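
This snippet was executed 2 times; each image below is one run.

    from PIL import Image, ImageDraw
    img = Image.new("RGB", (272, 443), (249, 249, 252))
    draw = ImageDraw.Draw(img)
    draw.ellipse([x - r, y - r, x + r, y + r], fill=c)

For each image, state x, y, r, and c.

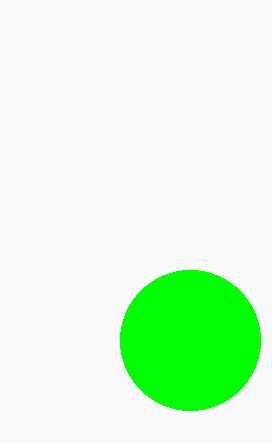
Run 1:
x = 190, y = 340, r = 70, c = 'lime'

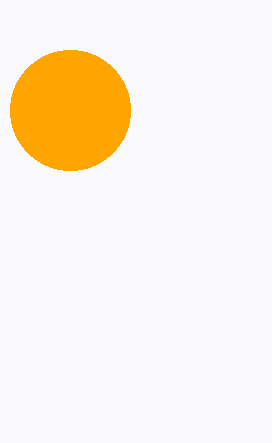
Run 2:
x = 70
y = 110
r = 60
c = 'orange'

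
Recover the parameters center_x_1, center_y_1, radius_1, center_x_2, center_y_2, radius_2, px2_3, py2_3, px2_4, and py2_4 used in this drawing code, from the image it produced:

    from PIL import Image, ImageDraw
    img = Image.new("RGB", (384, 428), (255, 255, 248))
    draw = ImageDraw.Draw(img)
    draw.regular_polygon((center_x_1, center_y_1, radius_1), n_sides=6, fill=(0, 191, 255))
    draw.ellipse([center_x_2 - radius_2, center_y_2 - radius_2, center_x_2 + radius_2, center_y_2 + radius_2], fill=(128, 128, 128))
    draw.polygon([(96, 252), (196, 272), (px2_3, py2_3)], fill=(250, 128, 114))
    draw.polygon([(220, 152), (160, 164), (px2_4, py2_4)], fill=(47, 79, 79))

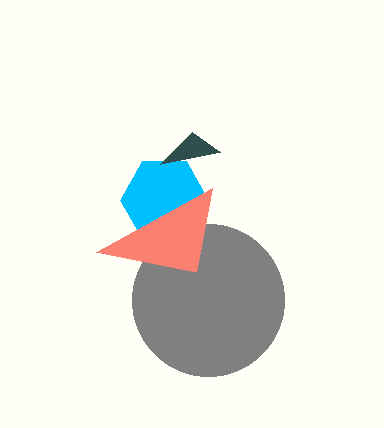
center_x_1 = 164; center_y_1 = 200; radius_1 = 44; center_x_2 = 208; center_y_2 = 300; radius_2 = 76; px2_3 = 212; py2_3 = 188; px2_4 = 192; py2_4 = 132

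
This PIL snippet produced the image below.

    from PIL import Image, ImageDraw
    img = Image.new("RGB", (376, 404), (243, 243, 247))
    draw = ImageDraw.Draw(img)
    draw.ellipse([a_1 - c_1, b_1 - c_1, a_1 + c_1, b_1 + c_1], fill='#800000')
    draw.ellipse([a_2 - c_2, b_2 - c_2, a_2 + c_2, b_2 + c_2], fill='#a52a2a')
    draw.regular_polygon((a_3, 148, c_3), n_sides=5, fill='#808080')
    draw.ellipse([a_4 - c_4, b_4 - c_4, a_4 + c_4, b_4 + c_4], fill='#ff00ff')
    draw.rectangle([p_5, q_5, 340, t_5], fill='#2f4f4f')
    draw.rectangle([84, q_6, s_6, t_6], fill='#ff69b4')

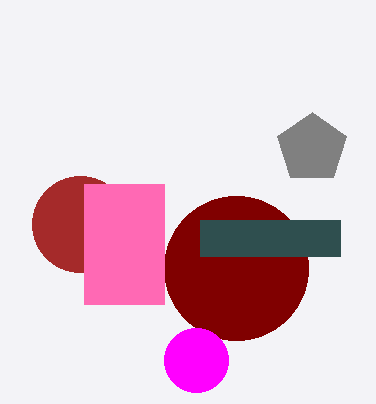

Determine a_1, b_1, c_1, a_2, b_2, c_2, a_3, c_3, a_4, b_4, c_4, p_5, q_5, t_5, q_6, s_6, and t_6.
a_1 = 236; b_1 = 268; c_1 = 72; a_2 = 80; b_2 = 224; c_2 = 48; a_3 = 312; c_3 = 36; a_4 = 196; b_4 = 360; c_4 = 32; p_5 = 200; q_5 = 220; t_5 = 256; q_6 = 184; s_6 = 164; t_6 = 304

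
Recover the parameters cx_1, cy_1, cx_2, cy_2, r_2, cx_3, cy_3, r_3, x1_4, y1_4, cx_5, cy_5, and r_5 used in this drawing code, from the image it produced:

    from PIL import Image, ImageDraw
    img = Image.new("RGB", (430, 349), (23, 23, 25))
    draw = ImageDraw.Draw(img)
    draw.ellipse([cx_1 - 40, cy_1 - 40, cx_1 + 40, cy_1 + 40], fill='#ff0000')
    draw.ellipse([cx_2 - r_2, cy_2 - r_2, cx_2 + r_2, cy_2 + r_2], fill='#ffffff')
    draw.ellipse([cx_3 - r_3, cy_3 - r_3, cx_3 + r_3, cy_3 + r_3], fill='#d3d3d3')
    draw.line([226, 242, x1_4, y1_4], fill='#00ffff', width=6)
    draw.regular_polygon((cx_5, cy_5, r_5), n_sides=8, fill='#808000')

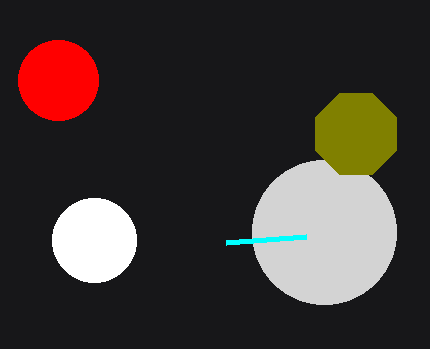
cx_1 = 58, cy_1 = 80, cx_2 = 94, cy_2 = 240, r_2 = 42, cx_3 = 324, cy_3 = 232, r_3 = 72, x1_4 = 306, y1_4 = 236, cx_5 = 356, cy_5 = 134, r_5 = 44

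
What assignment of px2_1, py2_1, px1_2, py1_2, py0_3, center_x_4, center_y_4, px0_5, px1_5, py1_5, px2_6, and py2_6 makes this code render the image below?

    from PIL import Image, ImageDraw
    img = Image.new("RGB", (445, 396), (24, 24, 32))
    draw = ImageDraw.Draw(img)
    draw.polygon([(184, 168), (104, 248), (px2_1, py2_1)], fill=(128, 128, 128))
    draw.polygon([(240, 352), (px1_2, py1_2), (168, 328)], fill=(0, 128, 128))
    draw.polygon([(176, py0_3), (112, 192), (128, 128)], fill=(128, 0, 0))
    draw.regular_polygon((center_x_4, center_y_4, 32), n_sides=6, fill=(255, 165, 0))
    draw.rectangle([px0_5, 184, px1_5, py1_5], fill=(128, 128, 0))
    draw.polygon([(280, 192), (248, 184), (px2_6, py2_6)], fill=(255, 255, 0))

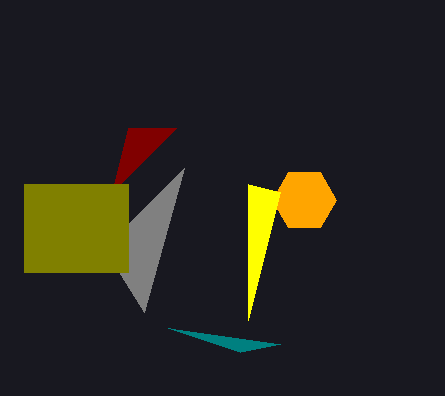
px2_1 = 144; py2_1 = 312; px1_2 = 280; py1_2 = 344; py0_3 = 128; center_x_4 = 304; center_y_4 = 200; px0_5 = 24; px1_5 = 128; py1_5 = 272; px2_6 = 248; py2_6 = 320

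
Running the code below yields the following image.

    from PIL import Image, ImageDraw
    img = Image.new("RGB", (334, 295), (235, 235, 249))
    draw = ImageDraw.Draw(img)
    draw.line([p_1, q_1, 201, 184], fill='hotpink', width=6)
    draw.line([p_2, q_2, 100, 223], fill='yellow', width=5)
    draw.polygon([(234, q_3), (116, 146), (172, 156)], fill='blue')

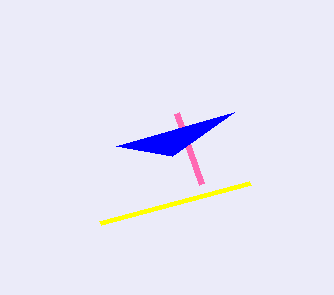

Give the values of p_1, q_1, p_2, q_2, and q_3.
p_1 = 176, q_1 = 113, p_2 = 250, q_2 = 183, q_3 = 112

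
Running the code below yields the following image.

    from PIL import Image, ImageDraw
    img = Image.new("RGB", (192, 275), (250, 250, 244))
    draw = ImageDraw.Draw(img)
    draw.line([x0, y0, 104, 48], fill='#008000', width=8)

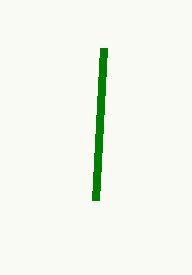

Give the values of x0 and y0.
x0 = 96, y0 = 200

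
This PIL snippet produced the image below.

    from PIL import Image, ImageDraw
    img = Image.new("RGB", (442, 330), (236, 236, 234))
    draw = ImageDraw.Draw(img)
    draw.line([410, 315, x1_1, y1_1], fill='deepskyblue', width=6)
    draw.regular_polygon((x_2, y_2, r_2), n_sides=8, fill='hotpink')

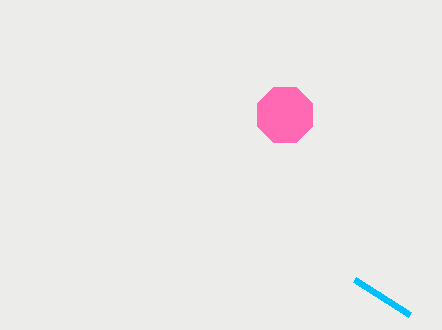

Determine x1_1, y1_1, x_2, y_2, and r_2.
x1_1 = 355
y1_1 = 280
x_2 = 285
y_2 = 115
r_2 = 30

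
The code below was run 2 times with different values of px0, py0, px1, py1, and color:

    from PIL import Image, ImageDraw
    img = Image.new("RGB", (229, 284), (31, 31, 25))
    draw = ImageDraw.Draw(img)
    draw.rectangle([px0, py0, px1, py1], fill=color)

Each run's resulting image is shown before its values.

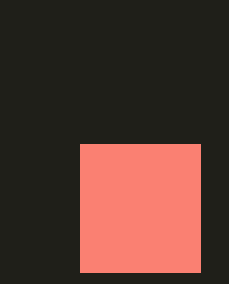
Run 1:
px0 = 80
py0 = 144
px1 = 200
py1 = 272
color = 'salmon'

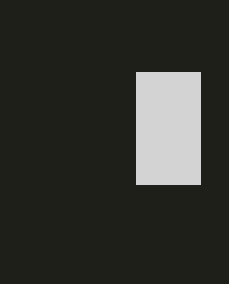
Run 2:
px0 = 136, py0 = 72, px1 = 200, py1 = 184, color = 'lightgray'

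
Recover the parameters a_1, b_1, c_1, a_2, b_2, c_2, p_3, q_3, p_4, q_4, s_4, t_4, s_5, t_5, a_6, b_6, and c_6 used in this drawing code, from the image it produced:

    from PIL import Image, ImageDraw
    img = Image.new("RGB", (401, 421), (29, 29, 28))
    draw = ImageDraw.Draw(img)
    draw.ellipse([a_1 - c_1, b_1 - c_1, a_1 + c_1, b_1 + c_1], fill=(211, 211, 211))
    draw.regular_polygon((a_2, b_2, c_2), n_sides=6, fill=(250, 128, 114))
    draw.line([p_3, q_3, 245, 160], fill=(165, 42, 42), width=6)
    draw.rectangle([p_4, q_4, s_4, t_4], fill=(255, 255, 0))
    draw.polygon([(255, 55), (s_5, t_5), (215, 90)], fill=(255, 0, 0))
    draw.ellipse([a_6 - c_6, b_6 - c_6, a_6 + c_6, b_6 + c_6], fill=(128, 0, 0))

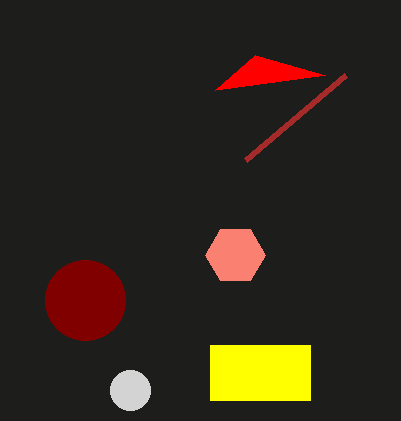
a_1 = 130, b_1 = 390, c_1 = 20, a_2 = 235, b_2 = 255, c_2 = 30, p_3 = 345, q_3 = 75, p_4 = 210, q_4 = 345, s_4 = 310, t_4 = 400, s_5 = 325, t_5 = 75, a_6 = 85, b_6 = 300, c_6 = 40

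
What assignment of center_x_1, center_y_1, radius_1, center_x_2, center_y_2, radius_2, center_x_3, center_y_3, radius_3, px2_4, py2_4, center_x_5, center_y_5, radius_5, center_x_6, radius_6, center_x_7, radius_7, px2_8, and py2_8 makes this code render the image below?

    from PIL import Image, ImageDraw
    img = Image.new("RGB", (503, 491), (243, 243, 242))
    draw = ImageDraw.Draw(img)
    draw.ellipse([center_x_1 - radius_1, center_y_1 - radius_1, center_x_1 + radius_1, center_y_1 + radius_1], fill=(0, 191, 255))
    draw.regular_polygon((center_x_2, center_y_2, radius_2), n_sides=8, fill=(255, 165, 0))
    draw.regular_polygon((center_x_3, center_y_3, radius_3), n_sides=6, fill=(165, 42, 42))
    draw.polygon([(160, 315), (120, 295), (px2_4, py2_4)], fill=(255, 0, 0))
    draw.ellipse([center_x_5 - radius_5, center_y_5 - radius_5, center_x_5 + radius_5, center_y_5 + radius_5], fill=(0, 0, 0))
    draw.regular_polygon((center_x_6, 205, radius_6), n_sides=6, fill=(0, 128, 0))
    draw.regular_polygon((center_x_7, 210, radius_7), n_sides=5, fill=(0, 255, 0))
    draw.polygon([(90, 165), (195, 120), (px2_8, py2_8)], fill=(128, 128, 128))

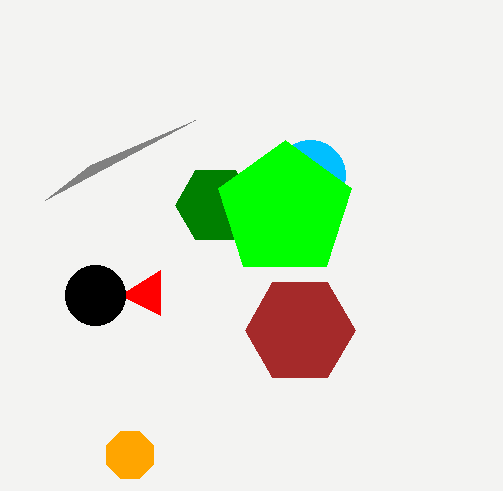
center_x_1 = 310; center_y_1 = 175; radius_1 = 35; center_x_2 = 130; center_y_2 = 455; radius_2 = 25; center_x_3 = 300; center_y_3 = 330; radius_3 = 55; px2_4 = 160; py2_4 = 270; center_x_5 = 95; center_y_5 = 295; radius_5 = 30; center_x_6 = 215; radius_6 = 40; center_x_7 = 285; radius_7 = 70; px2_8 = 45; py2_8 = 200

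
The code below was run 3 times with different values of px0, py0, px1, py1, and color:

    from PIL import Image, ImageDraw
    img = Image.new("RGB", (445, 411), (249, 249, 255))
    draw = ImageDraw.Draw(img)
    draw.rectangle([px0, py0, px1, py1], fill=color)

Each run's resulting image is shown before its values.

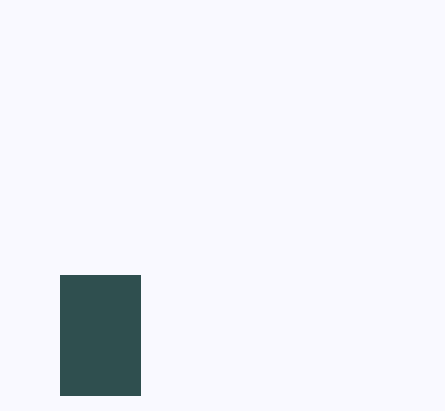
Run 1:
px0 = 60; py0 = 275; px1 = 140; py1 = 395; color = 'darkslategray'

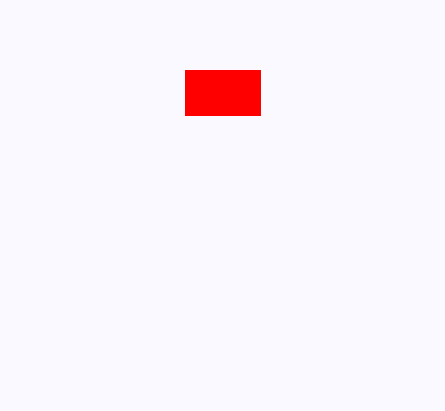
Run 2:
px0 = 185; py0 = 70; px1 = 260; py1 = 115; color = 'red'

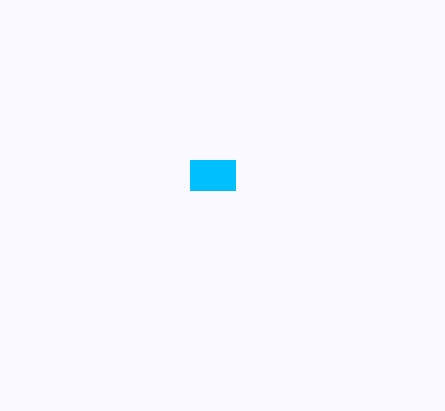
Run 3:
px0 = 190; py0 = 160; px1 = 235; py1 = 190; color = 'deepskyblue'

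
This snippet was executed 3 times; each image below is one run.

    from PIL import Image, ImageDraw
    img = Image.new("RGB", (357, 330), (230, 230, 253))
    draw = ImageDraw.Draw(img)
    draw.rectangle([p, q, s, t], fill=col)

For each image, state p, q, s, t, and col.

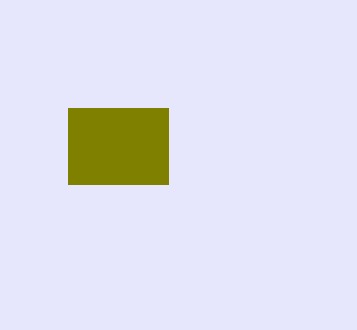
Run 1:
p = 68, q = 108, s = 168, t = 184, col = 'olive'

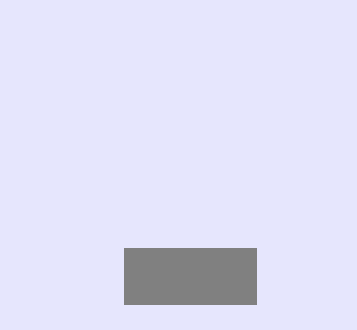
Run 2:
p = 124
q = 248
s = 256
t = 304
col = 'gray'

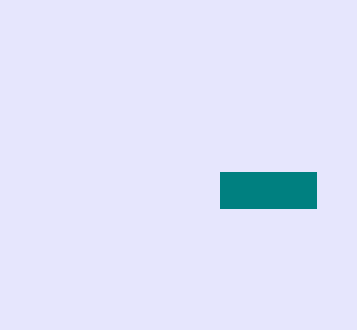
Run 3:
p = 220, q = 172, s = 316, t = 208, col = 'teal'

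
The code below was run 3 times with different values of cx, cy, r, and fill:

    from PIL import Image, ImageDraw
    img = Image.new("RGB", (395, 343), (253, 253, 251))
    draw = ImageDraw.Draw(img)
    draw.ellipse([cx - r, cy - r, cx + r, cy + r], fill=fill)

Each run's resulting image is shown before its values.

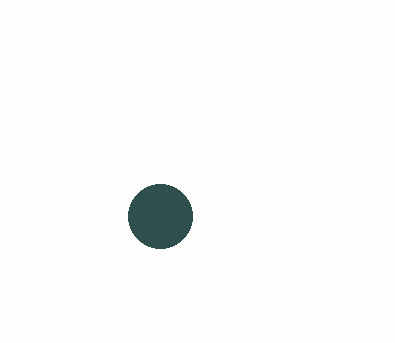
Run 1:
cx = 160
cy = 216
r = 32
fill = 'darkslategray'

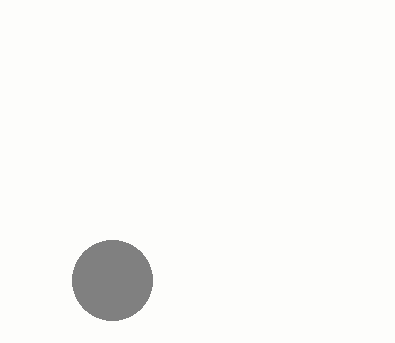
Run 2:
cx = 112, cy = 280, r = 40, fill = 'gray'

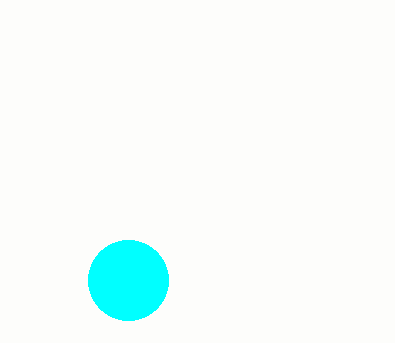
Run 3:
cx = 128; cy = 280; r = 40; fill = 'cyan'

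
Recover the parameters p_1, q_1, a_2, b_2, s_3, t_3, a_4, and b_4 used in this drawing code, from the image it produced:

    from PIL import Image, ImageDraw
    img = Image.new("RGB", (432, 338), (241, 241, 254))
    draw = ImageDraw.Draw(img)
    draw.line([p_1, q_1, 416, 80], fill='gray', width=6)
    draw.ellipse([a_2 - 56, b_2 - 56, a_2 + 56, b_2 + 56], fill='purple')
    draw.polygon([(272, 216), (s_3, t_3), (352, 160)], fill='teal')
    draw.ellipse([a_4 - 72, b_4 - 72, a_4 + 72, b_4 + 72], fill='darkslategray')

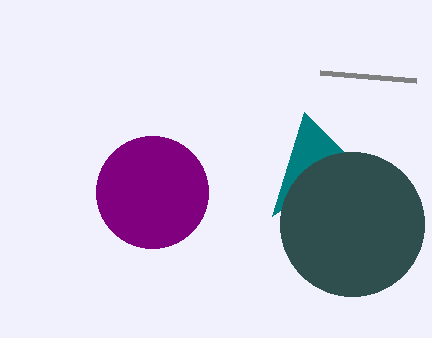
p_1 = 320, q_1 = 72, a_2 = 152, b_2 = 192, s_3 = 304, t_3 = 112, a_4 = 352, b_4 = 224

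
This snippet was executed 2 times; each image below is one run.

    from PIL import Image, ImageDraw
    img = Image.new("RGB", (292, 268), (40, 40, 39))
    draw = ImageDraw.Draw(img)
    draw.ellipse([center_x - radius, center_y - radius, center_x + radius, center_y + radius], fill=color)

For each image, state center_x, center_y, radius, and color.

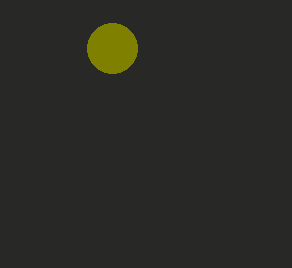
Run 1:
center_x = 112
center_y = 48
radius = 25
color = 'olive'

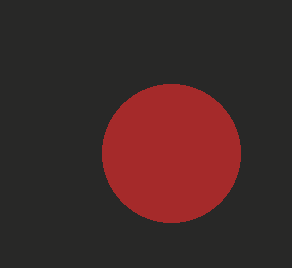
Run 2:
center_x = 171; center_y = 153; radius = 69; color = 'brown'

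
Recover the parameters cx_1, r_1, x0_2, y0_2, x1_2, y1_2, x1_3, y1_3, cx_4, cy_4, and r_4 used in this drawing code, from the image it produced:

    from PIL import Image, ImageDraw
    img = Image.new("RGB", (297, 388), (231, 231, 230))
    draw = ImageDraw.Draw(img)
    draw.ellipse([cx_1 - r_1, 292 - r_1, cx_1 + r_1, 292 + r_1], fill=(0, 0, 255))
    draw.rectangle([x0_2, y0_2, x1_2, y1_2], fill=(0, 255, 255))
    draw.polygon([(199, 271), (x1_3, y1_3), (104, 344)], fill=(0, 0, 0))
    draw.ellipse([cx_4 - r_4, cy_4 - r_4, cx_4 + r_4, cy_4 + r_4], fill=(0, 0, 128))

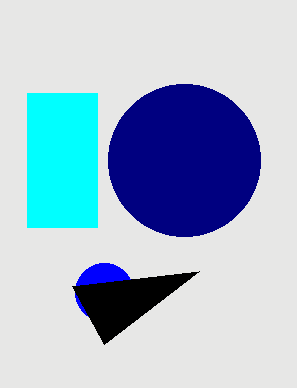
cx_1 = 104; r_1 = 29; x0_2 = 27; y0_2 = 93; x1_2 = 97; y1_2 = 227; x1_3 = 72; y1_3 = 286; cx_4 = 184; cy_4 = 160; r_4 = 76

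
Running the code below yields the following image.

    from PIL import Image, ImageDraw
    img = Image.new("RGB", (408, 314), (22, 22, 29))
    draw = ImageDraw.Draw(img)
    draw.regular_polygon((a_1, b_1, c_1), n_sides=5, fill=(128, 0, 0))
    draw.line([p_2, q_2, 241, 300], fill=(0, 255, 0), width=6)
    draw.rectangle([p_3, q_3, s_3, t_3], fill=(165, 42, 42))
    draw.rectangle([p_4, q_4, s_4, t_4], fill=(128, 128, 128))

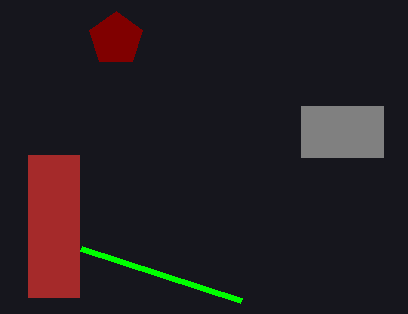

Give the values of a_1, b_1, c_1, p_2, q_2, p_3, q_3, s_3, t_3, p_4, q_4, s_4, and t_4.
a_1 = 116; b_1 = 39; c_1 = 28; p_2 = 81; q_2 = 248; p_3 = 28; q_3 = 155; s_3 = 79; t_3 = 297; p_4 = 301; q_4 = 106; s_4 = 383; t_4 = 157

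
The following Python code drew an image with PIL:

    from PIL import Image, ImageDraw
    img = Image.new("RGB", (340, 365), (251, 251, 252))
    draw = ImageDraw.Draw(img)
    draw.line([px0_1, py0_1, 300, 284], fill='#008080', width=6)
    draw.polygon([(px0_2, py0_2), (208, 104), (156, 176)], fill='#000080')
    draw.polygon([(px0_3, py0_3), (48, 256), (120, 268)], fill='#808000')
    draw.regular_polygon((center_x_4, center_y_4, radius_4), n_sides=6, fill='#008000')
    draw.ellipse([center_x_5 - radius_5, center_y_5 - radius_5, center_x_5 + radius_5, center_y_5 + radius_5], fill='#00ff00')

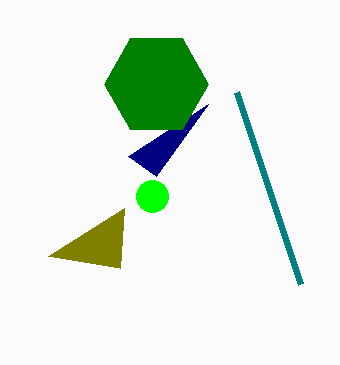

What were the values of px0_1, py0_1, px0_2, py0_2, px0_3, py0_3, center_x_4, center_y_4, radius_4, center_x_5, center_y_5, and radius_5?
px0_1 = 236; py0_1 = 92; px0_2 = 128; py0_2 = 156; px0_3 = 124; py0_3 = 208; center_x_4 = 156; center_y_4 = 84; radius_4 = 52; center_x_5 = 152; center_y_5 = 196; radius_5 = 16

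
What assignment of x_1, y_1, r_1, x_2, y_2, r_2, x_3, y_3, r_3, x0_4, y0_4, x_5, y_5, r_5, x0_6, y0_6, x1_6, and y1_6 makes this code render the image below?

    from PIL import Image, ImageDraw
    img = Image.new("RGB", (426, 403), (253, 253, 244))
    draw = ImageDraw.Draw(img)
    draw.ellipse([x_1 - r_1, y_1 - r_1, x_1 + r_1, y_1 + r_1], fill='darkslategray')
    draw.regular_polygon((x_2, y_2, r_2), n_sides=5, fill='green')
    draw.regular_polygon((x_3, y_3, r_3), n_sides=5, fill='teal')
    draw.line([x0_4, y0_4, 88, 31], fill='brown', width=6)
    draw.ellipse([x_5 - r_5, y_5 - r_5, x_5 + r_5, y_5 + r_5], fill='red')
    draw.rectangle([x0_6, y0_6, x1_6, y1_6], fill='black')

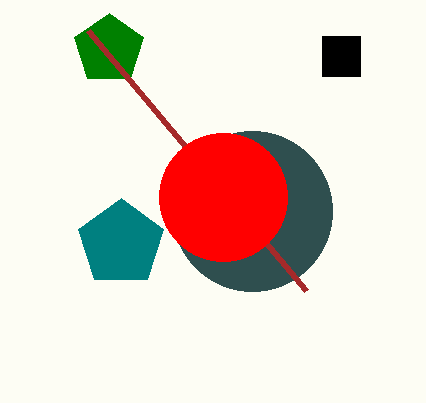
x_1 = 252; y_1 = 211; r_1 = 80; x_2 = 109; y_2 = 49; r_2 = 36; x_3 = 121; y_3 = 243; r_3 = 45; x0_4 = 306; y0_4 = 291; x_5 = 223; y_5 = 197; r_5 = 64; x0_6 = 322; y0_6 = 36; x1_6 = 360; y1_6 = 76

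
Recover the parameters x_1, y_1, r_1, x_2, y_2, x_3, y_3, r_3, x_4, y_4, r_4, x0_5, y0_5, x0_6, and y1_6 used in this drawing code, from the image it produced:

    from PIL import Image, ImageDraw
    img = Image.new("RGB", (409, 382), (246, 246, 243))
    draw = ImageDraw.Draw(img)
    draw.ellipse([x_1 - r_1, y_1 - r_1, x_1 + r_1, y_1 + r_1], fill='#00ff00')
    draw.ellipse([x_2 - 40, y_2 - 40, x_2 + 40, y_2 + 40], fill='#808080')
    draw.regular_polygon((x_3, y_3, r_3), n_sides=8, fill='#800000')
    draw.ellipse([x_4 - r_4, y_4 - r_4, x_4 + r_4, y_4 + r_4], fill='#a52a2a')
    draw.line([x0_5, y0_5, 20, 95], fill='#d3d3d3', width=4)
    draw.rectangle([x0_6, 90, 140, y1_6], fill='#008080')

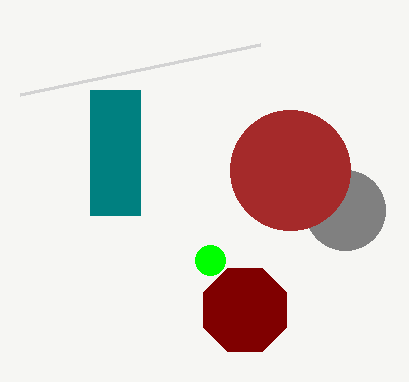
x_1 = 210
y_1 = 260
r_1 = 15
x_2 = 345
y_2 = 210
x_3 = 245
y_3 = 310
r_3 = 45
x_4 = 290
y_4 = 170
r_4 = 60
x0_5 = 260
y0_5 = 45
x0_6 = 90
y1_6 = 215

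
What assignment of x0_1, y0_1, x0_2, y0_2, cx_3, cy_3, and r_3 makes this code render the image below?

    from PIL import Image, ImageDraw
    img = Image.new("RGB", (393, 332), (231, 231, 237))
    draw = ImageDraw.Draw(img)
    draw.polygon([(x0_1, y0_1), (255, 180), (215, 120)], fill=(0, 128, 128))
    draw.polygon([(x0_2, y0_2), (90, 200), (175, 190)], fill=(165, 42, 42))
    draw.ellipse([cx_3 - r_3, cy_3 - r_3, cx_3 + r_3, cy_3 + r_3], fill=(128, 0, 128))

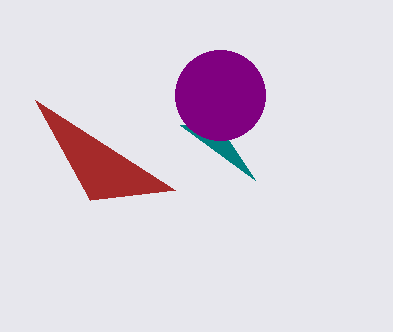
x0_1 = 180
y0_1 = 125
x0_2 = 35
y0_2 = 100
cx_3 = 220
cy_3 = 95
r_3 = 45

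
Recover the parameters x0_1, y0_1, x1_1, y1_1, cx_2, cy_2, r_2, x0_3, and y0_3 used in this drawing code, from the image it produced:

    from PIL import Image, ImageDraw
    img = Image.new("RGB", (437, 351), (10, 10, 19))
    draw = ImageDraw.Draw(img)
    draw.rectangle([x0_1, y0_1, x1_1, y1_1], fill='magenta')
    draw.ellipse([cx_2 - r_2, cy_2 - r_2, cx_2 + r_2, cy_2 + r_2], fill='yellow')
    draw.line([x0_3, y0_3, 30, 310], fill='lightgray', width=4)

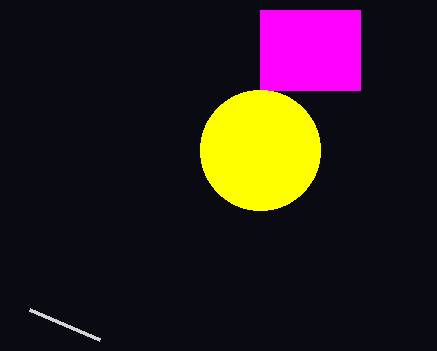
x0_1 = 260, y0_1 = 10, x1_1 = 360, y1_1 = 90, cx_2 = 260, cy_2 = 150, r_2 = 60, x0_3 = 100, y0_3 = 340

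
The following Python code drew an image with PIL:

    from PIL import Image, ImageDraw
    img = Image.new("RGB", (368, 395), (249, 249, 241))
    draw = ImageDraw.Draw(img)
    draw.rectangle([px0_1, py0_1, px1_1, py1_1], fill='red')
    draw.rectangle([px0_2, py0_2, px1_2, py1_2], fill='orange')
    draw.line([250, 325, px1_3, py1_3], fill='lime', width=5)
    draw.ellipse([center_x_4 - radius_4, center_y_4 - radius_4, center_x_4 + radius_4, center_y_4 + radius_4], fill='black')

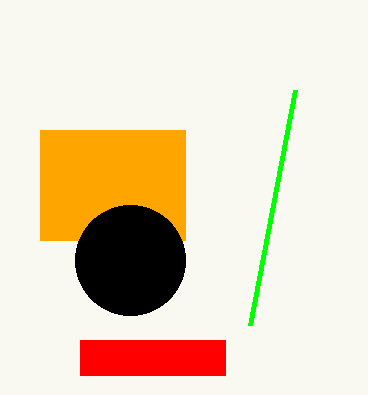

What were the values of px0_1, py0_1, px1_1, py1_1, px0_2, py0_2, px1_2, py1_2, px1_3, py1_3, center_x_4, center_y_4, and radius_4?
px0_1 = 80, py0_1 = 340, px1_1 = 225, py1_1 = 375, px0_2 = 40, py0_2 = 130, px1_2 = 185, py1_2 = 240, px1_3 = 295, py1_3 = 90, center_x_4 = 130, center_y_4 = 260, radius_4 = 55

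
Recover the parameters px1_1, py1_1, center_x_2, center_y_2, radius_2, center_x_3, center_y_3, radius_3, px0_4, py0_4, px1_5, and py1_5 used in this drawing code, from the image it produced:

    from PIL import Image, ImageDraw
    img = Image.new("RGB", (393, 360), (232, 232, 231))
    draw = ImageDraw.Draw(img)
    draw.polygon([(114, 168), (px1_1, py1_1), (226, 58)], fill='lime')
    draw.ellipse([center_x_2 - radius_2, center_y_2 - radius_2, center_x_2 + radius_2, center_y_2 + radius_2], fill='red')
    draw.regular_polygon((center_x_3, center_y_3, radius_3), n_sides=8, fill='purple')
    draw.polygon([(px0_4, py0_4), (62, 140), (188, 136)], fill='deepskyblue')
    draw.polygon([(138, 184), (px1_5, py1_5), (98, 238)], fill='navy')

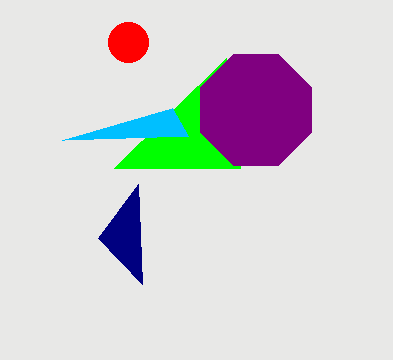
px1_1 = 240
py1_1 = 168
center_x_2 = 128
center_y_2 = 42
radius_2 = 20
center_x_3 = 256
center_y_3 = 110
radius_3 = 60
px0_4 = 172
py0_4 = 108
px1_5 = 142
py1_5 = 284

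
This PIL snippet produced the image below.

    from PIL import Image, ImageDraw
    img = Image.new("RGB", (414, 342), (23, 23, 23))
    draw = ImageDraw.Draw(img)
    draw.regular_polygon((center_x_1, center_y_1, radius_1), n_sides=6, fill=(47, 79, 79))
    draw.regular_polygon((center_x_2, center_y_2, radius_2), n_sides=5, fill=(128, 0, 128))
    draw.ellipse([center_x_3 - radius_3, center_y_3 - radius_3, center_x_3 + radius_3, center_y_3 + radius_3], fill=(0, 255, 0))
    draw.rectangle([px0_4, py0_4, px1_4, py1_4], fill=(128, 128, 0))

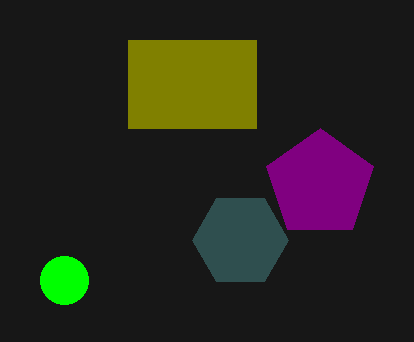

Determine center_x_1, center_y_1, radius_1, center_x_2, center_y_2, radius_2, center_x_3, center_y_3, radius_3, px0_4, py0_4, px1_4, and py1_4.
center_x_1 = 240; center_y_1 = 240; radius_1 = 48; center_x_2 = 320; center_y_2 = 184; radius_2 = 56; center_x_3 = 64; center_y_3 = 280; radius_3 = 24; px0_4 = 128; py0_4 = 40; px1_4 = 256; py1_4 = 128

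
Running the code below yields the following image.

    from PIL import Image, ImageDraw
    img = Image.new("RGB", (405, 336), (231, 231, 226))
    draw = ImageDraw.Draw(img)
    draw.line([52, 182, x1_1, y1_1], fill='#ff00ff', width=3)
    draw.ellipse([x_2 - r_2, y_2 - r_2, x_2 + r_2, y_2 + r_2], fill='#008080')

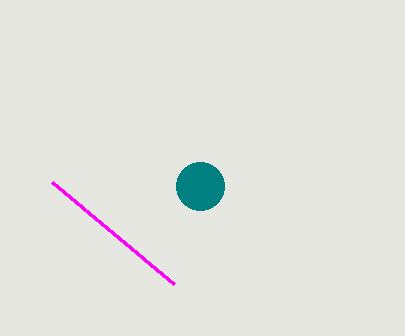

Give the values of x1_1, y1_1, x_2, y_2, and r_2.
x1_1 = 174
y1_1 = 284
x_2 = 200
y_2 = 186
r_2 = 24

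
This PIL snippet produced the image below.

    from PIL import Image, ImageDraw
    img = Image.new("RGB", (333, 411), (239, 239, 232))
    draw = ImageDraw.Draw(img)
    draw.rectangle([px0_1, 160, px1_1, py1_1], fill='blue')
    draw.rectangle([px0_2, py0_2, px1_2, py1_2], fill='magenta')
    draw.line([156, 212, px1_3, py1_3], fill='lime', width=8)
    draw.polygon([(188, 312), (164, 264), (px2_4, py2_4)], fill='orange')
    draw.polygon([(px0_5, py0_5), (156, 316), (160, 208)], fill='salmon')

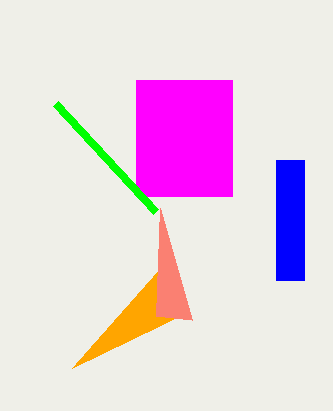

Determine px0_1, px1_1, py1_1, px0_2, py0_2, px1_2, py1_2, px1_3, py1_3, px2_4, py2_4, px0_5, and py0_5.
px0_1 = 276
px1_1 = 304
py1_1 = 280
px0_2 = 136
py0_2 = 80
px1_2 = 232
py1_2 = 196
px1_3 = 56
py1_3 = 104
px2_4 = 72
py2_4 = 368
px0_5 = 192
py0_5 = 320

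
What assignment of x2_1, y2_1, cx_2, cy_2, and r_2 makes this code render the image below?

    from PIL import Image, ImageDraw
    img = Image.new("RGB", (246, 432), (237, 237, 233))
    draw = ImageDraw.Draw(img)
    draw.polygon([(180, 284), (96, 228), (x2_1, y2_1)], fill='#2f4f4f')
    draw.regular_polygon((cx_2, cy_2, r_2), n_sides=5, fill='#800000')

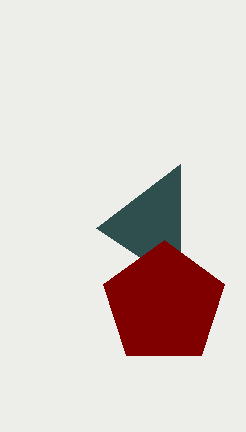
x2_1 = 180
y2_1 = 164
cx_2 = 164
cy_2 = 304
r_2 = 64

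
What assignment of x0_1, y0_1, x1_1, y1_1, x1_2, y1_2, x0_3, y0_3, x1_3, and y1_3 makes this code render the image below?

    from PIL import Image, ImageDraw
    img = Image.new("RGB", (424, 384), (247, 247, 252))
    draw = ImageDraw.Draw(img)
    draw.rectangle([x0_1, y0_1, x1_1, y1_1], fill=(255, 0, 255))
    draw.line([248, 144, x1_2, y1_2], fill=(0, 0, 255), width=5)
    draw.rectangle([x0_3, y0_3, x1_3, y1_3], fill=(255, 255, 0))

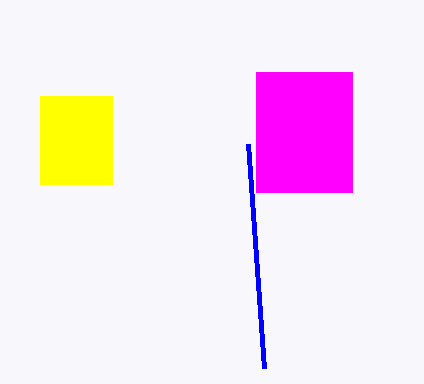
x0_1 = 256, y0_1 = 72, x1_1 = 352, y1_1 = 192, x1_2 = 264, y1_2 = 368, x0_3 = 40, y0_3 = 96, x1_3 = 112, y1_3 = 184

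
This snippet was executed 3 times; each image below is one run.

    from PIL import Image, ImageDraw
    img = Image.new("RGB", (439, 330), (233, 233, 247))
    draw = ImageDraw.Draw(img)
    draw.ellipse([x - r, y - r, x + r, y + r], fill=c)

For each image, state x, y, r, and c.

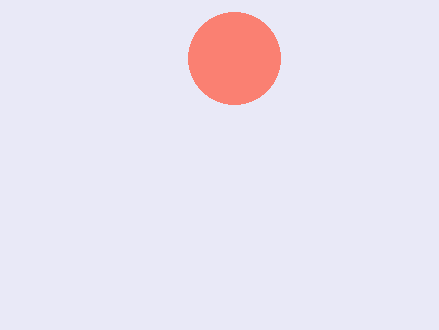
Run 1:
x = 234, y = 58, r = 46, c = 'salmon'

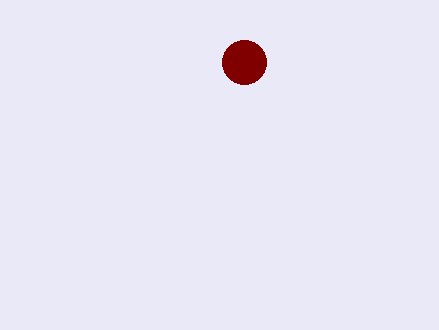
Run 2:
x = 244; y = 62; r = 22; c = 'maroon'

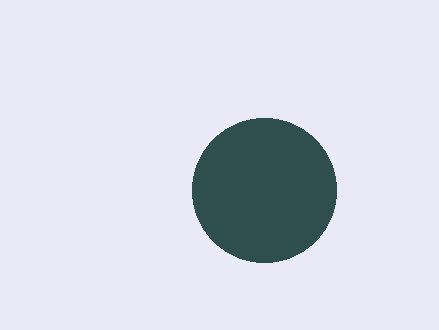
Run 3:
x = 264; y = 190; r = 72; c = 'darkslategray'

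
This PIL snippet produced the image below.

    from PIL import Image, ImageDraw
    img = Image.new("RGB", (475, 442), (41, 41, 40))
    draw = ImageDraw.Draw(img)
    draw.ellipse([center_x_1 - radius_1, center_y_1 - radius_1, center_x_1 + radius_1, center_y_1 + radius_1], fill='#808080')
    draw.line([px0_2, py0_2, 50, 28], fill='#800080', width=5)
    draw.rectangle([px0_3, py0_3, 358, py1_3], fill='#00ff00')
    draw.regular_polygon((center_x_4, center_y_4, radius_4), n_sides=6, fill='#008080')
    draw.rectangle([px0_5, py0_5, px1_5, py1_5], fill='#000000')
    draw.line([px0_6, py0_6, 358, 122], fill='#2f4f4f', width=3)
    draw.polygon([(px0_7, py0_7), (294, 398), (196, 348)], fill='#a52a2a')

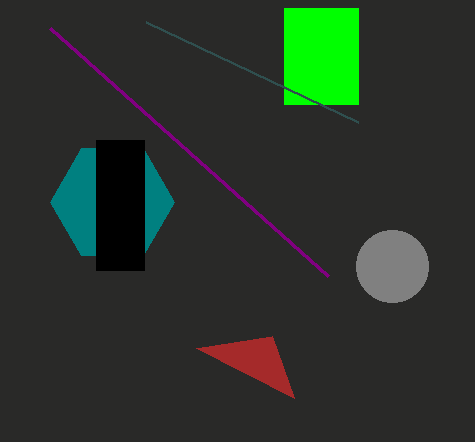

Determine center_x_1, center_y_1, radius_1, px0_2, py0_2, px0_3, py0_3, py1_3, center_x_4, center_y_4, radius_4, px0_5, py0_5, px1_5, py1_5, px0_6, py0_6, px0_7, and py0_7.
center_x_1 = 392, center_y_1 = 266, radius_1 = 36, px0_2 = 328, py0_2 = 276, px0_3 = 284, py0_3 = 8, py1_3 = 104, center_x_4 = 112, center_y_4 = 202, radius_4 = 62, px0_5 = 96, py0_5 = 140, px1_5 = 144, py1_5 = 270, px0_6 = 146, py0_6 = 22, px0_7 = 272, py0_7 = 336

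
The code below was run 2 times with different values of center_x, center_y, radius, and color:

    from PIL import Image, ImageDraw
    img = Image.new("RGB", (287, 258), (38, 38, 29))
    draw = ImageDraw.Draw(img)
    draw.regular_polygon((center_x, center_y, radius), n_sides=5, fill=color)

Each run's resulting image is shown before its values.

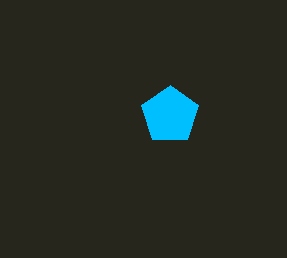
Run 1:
center_x = 170
center_y = 115
radius = 30
color = 'deepskyblue'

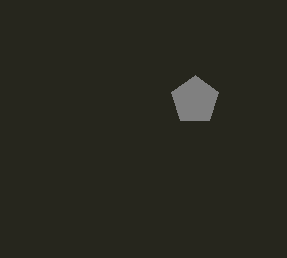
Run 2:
center_x = 195
center_y = 100
radius = 25
color = 'gray'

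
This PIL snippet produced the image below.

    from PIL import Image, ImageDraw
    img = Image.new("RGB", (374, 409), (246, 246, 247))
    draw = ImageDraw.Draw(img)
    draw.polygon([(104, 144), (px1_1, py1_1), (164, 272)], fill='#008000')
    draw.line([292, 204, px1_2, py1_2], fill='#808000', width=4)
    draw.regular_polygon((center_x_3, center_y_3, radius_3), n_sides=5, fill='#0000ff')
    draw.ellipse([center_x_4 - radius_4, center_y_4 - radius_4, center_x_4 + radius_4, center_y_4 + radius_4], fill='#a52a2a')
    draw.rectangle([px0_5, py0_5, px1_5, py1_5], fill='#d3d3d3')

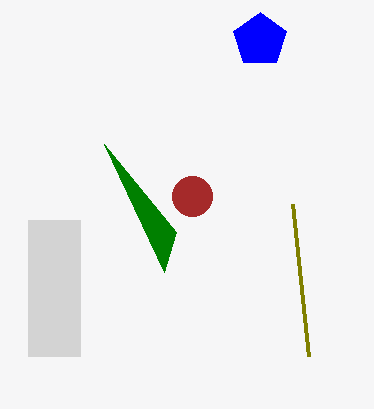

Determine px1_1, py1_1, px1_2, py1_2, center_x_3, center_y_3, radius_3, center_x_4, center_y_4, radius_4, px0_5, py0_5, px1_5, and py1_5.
px1_1 = 176; py1_1 = 232; px1_2 = 308; py1_2 = 356; center_x_3 = 260; center_y_3 = 40; radius_3 = 28; center_x_4 = 192; center_y_4 = 196; radius_4 = 20; px0_5 = 28; py0_5 = 220; px1_5 = 80; py1_5 = 356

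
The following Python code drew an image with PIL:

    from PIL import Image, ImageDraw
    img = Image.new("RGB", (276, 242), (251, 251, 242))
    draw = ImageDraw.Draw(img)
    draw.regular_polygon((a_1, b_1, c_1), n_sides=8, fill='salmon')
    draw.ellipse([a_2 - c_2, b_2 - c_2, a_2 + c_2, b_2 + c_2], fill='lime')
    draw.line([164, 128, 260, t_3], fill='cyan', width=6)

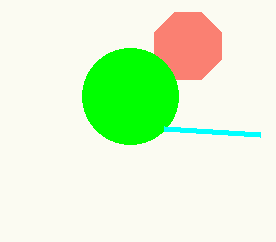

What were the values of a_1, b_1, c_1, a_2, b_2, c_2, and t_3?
a_1 = 188, b_1 = 46, c_1 = 36, a_2 = 130, b_2 = 96, c_2 = 48, t_3 = 134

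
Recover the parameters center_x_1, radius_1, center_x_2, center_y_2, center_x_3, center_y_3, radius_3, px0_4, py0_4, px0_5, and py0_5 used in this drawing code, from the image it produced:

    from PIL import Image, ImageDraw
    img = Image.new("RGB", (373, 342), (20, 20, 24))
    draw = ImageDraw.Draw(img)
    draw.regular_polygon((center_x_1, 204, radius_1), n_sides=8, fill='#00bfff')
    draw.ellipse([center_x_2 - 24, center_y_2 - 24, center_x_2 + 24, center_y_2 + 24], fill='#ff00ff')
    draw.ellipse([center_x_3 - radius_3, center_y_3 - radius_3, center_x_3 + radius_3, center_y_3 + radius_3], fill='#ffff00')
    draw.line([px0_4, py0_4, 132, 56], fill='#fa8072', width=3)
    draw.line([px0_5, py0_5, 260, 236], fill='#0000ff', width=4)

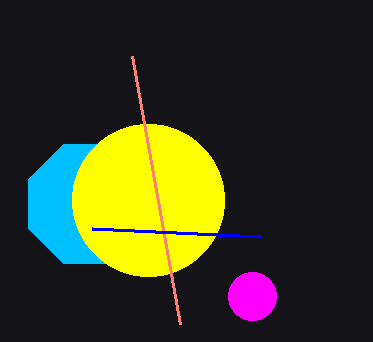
center_x_1 = 88, radius_1 = 64, center_x_2 = 252, center_y_2 = 296, center_x_3 = 148, center_y_3 = 200, radius_3 = 76, px0_4 = 180, py0_4 = 324, px0_5 = 92, py0_5 = 228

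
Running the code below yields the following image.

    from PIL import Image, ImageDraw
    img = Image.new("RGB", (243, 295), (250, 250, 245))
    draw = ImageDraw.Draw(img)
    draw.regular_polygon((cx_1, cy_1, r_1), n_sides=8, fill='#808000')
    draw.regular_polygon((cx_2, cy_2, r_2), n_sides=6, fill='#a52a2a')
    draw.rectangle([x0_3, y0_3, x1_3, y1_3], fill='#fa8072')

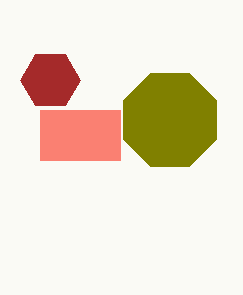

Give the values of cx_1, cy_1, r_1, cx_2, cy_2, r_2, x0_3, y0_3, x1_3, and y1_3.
cx_1 = 170
cy_1 = 120
r_1 = 50
cx_2 = 50
cy_2 = 80
r_2 = 30
x0_3 = 40
y0_3 = 110
x1_3 = 120
y1_3 = 160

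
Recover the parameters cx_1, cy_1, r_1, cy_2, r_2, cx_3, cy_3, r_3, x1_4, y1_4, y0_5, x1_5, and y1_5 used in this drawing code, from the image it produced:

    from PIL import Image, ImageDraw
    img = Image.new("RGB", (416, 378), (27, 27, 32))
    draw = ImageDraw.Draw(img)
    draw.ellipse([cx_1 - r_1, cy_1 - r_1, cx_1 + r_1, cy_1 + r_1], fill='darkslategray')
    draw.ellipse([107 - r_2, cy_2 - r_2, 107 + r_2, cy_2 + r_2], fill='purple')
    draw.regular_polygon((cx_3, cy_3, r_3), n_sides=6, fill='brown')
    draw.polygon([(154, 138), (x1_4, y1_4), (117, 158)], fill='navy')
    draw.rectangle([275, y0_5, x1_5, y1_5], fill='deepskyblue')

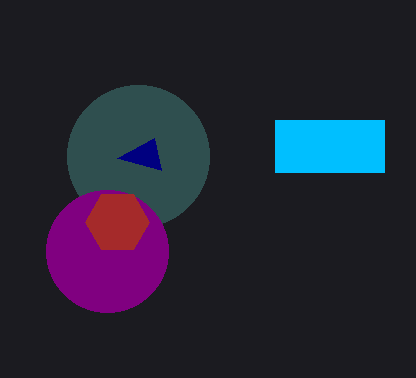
cx_1 = 138
cy_1 = 156
r_1 = 71
cy_2 = 251
r_2 = 61
cx_3 = 117
cy_3 = 222
r_3 = 32
x1_4 = 161
y1_4 = 170
y0_5 = 120
x1_5 = 384
y1_5 = 172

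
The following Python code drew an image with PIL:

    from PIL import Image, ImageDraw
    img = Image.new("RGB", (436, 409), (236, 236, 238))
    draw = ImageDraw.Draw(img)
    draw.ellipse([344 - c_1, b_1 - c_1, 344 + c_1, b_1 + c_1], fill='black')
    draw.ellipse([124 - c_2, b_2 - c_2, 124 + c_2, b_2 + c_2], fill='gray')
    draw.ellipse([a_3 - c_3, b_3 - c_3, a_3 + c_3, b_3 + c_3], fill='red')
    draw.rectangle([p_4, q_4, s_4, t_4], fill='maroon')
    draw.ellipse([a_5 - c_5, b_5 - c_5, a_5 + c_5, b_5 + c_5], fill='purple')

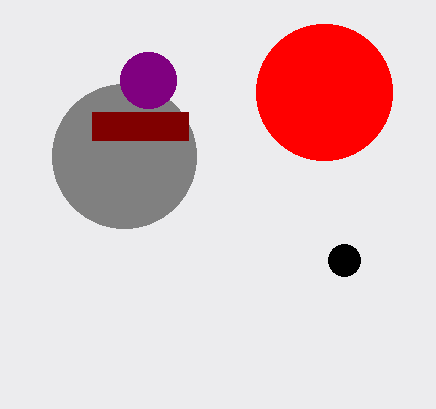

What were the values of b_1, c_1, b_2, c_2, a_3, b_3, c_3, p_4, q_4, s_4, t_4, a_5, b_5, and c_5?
b_1 = 260, c_1 = 16, b_2 = 156, c_2 = 72, a_3 = 324, b_3 = 92, c_3 = 68, p_4 = 92, q_4 = 112, s_4 = 188, t_4 = 140, a_5 = 148, b_5 = 80, c_5 = 28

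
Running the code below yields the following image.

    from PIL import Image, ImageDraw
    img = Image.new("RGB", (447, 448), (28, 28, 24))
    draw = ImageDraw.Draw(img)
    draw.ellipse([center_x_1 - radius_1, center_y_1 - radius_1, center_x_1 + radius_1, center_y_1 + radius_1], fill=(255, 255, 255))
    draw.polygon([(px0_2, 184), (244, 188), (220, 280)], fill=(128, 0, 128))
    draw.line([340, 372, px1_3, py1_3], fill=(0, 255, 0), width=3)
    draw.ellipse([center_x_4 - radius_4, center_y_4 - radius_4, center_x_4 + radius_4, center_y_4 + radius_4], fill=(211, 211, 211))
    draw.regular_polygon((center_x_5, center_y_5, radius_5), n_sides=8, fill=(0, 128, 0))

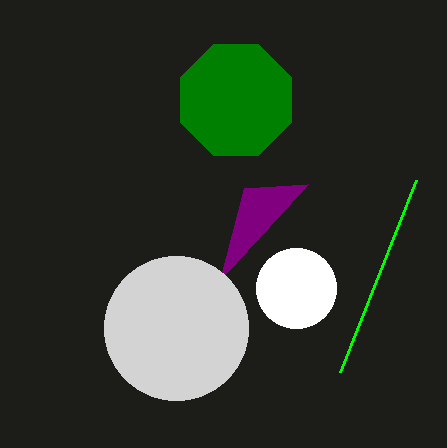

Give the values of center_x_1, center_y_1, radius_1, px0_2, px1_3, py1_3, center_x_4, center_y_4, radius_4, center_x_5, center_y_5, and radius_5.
center_x_1 = 296, center_y_1 = 288, radius_1 = 40, px0_2 = 308, px1_3 = 416, py1_3 = 180, center_x_4 = 176, center_y_4 = 328, radius_4 = 72, center_x_5 = 236, center_y_5 = 100, radius_5 = 60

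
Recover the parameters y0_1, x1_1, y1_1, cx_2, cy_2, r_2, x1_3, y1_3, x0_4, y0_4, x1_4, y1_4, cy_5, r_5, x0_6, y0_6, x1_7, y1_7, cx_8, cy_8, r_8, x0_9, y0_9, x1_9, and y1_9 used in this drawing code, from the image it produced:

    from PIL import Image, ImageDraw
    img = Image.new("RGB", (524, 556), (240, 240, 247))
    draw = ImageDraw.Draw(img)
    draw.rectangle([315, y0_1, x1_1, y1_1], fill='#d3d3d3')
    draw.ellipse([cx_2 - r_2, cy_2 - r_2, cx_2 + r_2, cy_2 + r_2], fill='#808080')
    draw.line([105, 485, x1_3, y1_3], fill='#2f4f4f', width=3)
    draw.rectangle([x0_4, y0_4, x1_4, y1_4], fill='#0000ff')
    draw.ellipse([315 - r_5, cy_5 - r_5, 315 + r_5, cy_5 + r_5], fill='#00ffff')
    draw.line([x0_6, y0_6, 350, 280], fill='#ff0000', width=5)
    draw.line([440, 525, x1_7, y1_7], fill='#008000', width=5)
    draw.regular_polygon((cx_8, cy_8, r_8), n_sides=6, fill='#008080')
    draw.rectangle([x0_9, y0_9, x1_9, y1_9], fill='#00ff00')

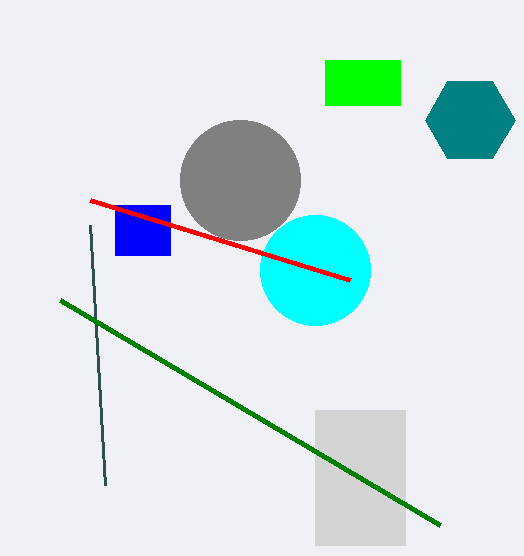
y0_1 = 410
x1_1 = 405
y1_1 = 545
cx_2 = 240
cy_2 = 180
r_2 = 60
x1_3 = 90
y1_3 = 225
x0_4 = 115
y0_4 = 205
x1_4 = 170
y1_4 = 255
cy_5 = 270
r_5 = 55
x0_6 = 90
y0_6 = 200
x1_7 = 60
y1_7 = 300
cx_8 = 470
cy_8 = 120
r_8 = 45
x0_9 = 325
y0_9 = 60
x1_9 = 400
y1_9 = 105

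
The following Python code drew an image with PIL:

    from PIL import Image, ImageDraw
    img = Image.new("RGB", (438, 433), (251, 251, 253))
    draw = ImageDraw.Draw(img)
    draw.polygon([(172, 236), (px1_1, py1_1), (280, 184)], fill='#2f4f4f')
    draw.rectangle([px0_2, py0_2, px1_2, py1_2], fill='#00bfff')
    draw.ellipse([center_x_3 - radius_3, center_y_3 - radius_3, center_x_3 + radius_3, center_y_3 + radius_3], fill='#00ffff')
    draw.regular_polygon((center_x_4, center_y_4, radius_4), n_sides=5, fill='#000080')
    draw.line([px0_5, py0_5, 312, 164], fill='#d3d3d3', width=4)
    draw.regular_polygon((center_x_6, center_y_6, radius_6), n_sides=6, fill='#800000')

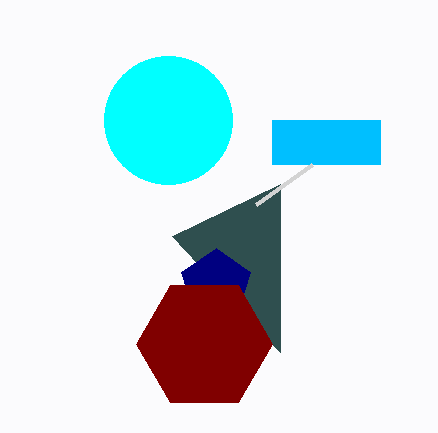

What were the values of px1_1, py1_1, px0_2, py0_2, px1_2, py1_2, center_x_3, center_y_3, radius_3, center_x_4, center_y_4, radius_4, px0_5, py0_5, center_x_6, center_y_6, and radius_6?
px1_1 = 280, py1_1 = 352, px0_2 = 272, py0_2 = 120, px1_2 = 380, py1_2 = 164, center_x_3 = 168, center_y_3 = 120, radius_3 = 64, center_x_4 = 216, center_y_4 = 284, radius_4 = 36, px0_5 = 256, py0_5 = 204, center_x_6 = 204, center_y_6 = 344, radius_6 = 68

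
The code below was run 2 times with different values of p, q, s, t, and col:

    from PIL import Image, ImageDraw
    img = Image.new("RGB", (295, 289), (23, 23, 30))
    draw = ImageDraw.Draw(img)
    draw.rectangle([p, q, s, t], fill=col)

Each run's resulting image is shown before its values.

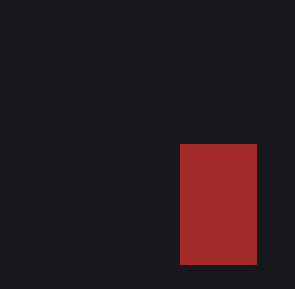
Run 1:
p = 180
q = 144
s = 256
t = 264
col = 'brown'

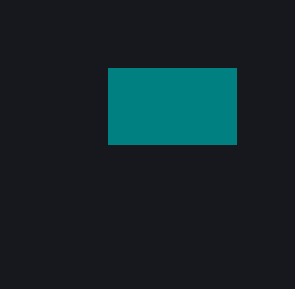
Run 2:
p = 108; q = 68; s = 236; t = 144; col = 'teal'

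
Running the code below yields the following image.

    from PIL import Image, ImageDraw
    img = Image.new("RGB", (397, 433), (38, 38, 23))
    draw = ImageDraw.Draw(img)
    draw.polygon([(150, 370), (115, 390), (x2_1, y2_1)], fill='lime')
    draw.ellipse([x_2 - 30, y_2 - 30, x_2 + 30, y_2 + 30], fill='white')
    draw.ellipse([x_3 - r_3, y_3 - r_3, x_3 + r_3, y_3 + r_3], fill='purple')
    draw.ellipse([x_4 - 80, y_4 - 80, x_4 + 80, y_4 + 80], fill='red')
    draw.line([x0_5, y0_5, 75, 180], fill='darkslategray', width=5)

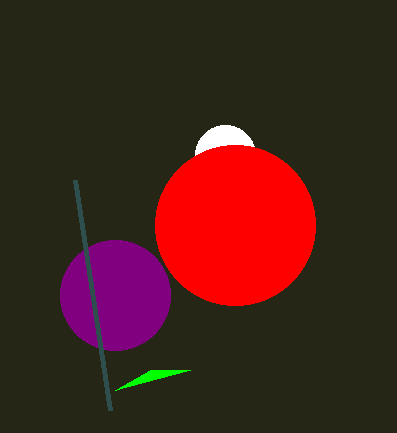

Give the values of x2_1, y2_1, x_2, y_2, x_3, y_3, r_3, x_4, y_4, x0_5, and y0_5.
x2_1 = 190
y2_1 = 370
x_2 = 225
y_2 = 155
x_3 = 115
y_3 = 295
r_3 = 55
x_4 = 235
y_4 = 225
x0_5 = 110
y0_5 = 410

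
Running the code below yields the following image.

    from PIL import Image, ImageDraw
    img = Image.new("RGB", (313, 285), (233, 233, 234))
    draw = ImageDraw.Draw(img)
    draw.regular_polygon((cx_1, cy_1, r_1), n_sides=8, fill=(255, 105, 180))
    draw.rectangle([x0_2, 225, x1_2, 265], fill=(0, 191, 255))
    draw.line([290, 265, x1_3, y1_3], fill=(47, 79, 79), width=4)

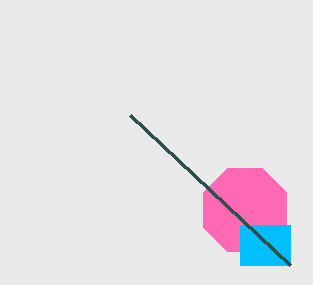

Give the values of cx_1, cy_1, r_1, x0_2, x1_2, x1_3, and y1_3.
cx_1 = 245
cy_1 = 210
r_1 = 45
x0_2 = 240
x1_2 = 290
x1_3 = 130
y1_3 = 115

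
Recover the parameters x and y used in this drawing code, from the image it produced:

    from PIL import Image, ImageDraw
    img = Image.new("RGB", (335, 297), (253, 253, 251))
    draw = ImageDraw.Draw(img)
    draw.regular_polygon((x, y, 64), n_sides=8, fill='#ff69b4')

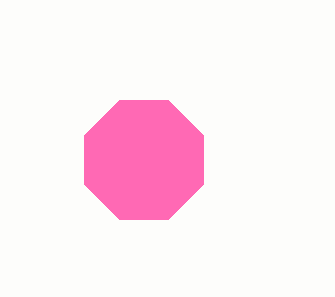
x = 144, y = 160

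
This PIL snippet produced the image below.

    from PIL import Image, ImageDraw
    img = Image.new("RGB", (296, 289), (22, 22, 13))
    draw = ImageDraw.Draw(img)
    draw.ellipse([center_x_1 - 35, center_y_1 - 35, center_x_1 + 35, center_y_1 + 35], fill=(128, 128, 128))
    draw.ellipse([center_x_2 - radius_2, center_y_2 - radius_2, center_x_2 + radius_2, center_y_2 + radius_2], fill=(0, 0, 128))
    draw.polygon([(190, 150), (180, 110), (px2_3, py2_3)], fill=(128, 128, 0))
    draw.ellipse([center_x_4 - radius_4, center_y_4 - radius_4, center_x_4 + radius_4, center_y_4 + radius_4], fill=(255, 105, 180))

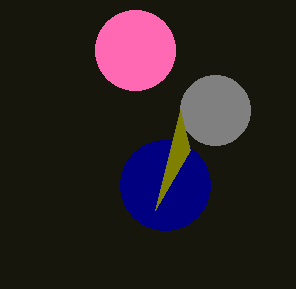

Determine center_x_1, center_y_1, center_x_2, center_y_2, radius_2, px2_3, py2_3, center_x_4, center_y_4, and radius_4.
center_x_1 = 215
center_y_1 = 110
center_x_2 = 165
center_y_2 = 185
radius_2 = 45
px2_3 = 155
py2_3 = 210
center_x_4 = 135
center_y_4 = 50
radius_4 = 40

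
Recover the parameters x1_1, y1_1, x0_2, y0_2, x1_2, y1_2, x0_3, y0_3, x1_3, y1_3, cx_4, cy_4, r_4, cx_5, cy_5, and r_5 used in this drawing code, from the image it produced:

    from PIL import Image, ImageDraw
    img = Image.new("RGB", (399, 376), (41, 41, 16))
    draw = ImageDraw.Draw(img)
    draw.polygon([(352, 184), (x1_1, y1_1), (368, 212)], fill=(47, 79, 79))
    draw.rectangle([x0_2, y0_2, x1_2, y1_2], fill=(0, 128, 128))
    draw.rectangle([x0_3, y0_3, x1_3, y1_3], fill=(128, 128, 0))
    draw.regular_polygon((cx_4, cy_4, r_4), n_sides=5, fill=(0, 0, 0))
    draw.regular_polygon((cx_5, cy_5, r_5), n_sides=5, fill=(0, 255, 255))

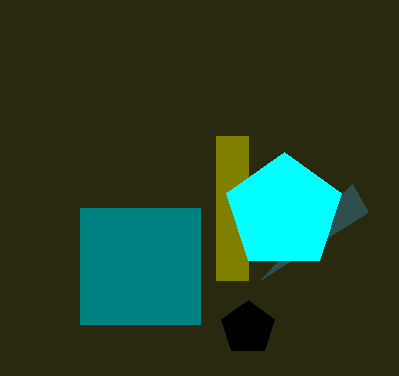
x1_1 = 260; y1_1 = 280; x0_2 = 80; y0_2 = 208; x1_2 = 200; y1_2 = 324; x0_3 = 216; y0_3 = 136; x1_3 = 248; y1_3 = 280; cx_4 = 248; cy_4 = 328; r_4 = 28; cx_5 = 284; cy_5 = 212; r_5 = 60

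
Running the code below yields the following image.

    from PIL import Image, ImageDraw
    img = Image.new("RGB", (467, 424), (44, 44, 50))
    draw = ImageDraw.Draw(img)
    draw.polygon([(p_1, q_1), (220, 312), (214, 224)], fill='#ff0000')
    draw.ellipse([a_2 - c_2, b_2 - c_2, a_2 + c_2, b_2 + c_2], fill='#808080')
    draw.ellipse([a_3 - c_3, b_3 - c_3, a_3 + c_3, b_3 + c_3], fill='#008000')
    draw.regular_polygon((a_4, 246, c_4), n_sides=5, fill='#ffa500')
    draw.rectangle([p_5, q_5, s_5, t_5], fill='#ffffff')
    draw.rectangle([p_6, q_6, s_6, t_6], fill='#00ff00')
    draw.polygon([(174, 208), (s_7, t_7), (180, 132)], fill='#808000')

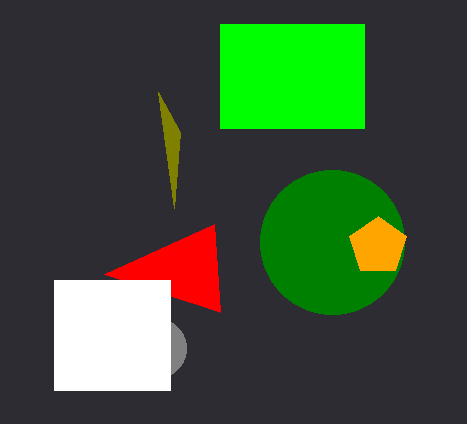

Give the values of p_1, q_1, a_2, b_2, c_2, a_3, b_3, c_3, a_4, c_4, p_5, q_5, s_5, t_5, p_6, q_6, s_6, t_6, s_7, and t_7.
p_1 = 104, q_1 = 274, a_2 = 156, b_2 = 348, c_2 = 30, a_3 = 332, b_3 = 242, c_3 = 72, a_4 = 378, c_4 = 30, p_5 = 54, q_5 = 280, s_5 = 170, t_5 = 390, p_6 = 220, q_6 = 24, s_6 = 364, t_6 = 128, s_7 = 158, t_7 = 92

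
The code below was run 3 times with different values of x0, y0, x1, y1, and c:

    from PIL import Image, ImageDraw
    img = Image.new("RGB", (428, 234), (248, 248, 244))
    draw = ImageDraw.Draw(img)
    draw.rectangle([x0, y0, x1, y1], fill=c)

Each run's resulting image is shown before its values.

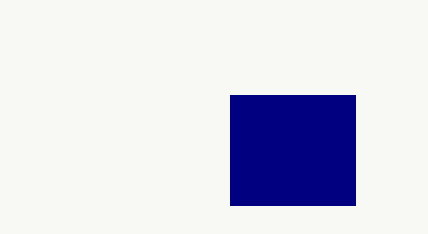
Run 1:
x0 = 230
y0 = 95
x1 = 355
y1 = 205
c = 'navy'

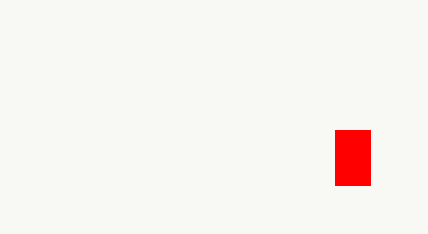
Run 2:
x0 = 335, y0 = 130, x1 = 370, y1 = 185, c = 'red'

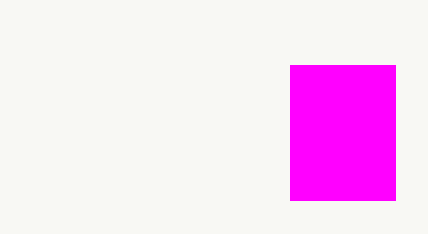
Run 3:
x0 = 290
y0 = 65
x1 = 395
y1 = 200
c = 'magenta'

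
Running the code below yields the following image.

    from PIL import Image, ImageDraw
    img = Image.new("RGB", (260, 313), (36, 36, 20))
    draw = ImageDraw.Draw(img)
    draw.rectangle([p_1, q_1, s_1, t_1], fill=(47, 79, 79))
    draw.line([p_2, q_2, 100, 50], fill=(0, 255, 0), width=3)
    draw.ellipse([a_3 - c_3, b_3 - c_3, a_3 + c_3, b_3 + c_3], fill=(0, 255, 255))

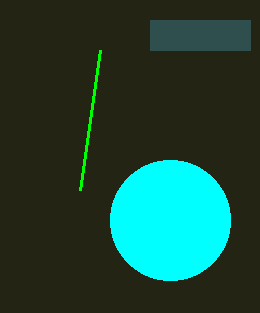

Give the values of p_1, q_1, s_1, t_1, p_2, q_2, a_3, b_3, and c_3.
p_1 = 150
q_1 = 20
s_1 = 250
t_1 = 50
p_2 = 80
q_2 = 190
a_3 = 170
b_3 = 220
c_3 = 60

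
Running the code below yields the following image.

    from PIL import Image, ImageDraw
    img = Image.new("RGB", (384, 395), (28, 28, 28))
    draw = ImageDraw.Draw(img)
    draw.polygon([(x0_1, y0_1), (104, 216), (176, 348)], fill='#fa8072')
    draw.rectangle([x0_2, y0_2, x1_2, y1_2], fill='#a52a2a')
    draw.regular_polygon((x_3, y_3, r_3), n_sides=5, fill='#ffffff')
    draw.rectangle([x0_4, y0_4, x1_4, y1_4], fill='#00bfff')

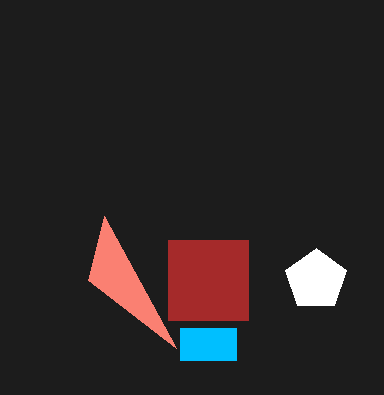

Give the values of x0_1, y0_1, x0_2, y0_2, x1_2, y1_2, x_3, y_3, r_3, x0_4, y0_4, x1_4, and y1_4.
x0_1 = 88, y0_1 = 280, x0_2 = 168, y0_2 = 240, x1_2 = 248, y1_2 = 320, x_3 = 316, y_3 = 280, r_3 = 32, x0_4 = 180, y0_4 = 328, x1_4 = 236, y1_4 = 360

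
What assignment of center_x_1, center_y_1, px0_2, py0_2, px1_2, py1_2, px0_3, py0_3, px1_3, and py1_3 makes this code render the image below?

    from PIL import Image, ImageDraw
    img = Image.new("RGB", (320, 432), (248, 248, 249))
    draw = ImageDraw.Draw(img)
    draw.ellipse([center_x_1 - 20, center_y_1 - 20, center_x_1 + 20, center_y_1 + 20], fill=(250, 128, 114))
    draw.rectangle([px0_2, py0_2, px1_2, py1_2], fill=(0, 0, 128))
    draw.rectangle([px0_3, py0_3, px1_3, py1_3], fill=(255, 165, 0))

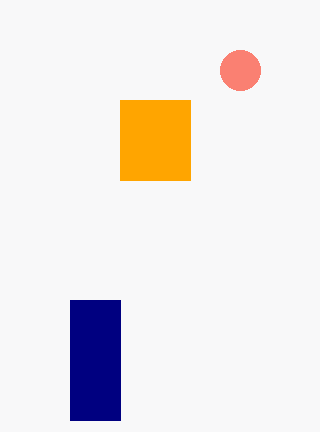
center_x_1 = 240; center_y_1 = 70; px0_2 = 70; py0_2 = 300; px1_2 = 120; py1_2 = 420; px0_3 = 120; py0_3 = 100; px1_3 = 190; py1_3 = 180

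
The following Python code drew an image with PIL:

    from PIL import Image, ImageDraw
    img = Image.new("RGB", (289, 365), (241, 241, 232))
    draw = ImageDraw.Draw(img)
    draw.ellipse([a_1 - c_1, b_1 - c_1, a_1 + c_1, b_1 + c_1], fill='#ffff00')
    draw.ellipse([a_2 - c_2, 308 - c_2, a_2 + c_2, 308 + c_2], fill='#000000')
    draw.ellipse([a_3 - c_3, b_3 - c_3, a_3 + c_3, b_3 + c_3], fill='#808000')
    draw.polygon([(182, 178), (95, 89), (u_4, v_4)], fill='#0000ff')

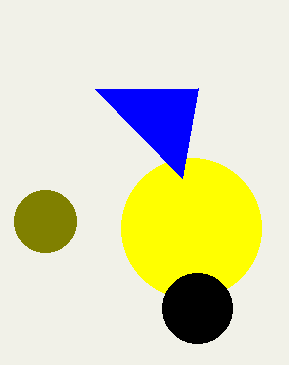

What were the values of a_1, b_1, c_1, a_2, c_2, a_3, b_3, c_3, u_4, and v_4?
a_1 = 191; b_1 = 228; c_1 = 70; a_2 = 197; c_2 = 35; a_3 = 45; b_3 = 221; c_3 = 31; u_4 = 198; v_4 = 88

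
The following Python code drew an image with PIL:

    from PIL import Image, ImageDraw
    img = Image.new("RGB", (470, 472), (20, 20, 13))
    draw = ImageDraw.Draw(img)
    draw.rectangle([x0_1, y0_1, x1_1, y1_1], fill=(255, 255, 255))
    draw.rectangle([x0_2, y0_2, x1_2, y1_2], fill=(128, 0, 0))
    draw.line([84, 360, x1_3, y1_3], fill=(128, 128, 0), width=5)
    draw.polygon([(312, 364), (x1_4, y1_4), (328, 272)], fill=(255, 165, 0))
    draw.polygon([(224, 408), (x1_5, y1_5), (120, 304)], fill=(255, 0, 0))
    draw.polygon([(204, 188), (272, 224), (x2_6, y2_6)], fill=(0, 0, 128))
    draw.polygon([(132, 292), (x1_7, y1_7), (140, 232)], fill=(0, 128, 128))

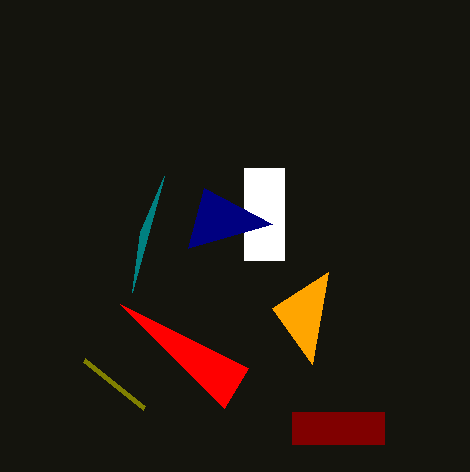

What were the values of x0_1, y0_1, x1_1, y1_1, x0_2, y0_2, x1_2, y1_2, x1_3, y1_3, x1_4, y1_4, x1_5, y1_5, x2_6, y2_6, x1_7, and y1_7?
x0_1 = 244, y0_1 = 168, x1_1 = 284, y1_1 = 260, x0_2 = 292, y0_2 = 412, x1_2 = 384, y1_2 = 444, x1_3 = 144, y1_3 = 408, x1_4 = 272, y1_4 = 308, x1_5 = 248, y1_5 = 368, x2_6 = 188, y2_6 = 248, x1_7 = 164, y1_7 = 176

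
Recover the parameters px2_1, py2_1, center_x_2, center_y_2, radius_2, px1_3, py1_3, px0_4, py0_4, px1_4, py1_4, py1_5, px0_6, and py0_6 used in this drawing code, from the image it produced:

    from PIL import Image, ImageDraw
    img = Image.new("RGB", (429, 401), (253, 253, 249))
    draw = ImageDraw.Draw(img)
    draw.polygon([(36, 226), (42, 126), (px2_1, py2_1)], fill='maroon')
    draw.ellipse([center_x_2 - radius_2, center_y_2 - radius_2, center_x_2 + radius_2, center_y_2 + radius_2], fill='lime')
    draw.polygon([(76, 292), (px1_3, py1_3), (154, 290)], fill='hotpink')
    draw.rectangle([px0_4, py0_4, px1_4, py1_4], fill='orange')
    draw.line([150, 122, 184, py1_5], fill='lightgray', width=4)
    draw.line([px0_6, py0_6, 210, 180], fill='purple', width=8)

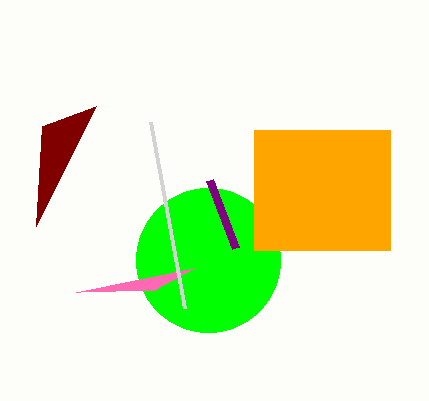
px2_1 = 96
py2_1 = 106
center_x_2 = 208
center_y_2 = 260
radius_2 = 72
px1_3 = 194
py1_3 = 268
px0_4 = 254
py0_4 = 130
px1_4 = 390
py1_4 = 250
py1_5 = 308
px0_6 = 236
py0_6 = 248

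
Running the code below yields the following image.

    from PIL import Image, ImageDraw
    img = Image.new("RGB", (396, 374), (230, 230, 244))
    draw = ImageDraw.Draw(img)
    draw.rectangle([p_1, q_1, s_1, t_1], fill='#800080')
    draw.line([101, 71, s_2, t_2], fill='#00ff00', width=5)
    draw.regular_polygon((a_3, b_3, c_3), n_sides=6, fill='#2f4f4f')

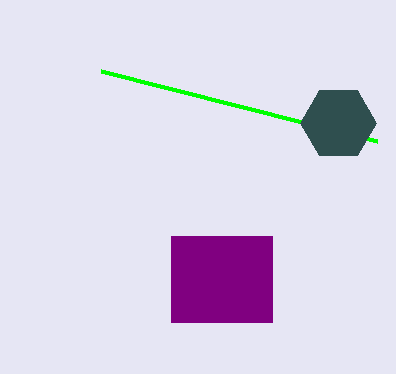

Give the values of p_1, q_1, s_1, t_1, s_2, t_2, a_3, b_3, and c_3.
p_1 = 171
q_1 = 236
s_1 = 272
t_1 = 322
s_2 = 377
t_2 = 141
a_3 = 338
b_3 = 123
c_3 = 38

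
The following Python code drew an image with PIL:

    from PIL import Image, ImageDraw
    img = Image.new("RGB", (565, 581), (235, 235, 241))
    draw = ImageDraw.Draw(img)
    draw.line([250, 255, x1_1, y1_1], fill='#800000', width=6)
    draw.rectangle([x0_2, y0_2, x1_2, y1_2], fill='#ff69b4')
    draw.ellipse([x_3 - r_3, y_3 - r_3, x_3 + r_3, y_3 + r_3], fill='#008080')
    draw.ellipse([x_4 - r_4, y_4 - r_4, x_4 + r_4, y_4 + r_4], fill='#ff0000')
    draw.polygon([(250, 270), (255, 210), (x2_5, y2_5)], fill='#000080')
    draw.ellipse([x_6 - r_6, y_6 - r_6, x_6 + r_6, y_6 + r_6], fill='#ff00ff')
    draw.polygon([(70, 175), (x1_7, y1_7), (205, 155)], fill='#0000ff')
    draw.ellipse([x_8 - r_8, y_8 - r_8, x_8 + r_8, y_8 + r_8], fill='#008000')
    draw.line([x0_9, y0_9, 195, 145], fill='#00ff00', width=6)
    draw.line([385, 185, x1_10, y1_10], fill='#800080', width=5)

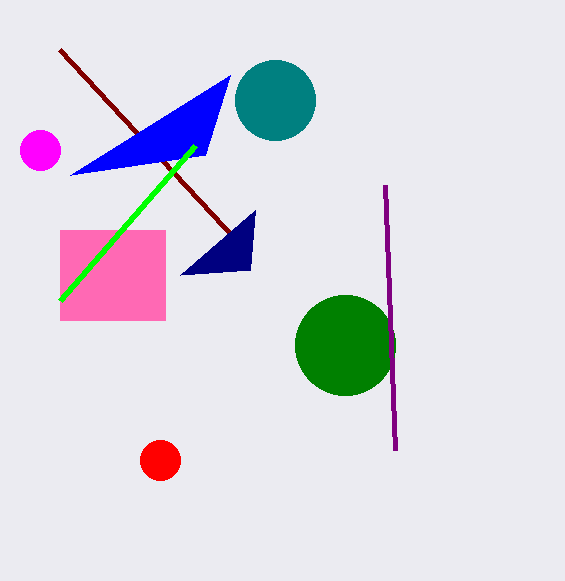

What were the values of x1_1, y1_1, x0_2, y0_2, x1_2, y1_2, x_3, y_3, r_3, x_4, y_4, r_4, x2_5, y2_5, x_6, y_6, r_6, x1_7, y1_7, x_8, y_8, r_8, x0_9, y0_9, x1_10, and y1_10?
x1_1 = 60; y1_1 = 50; x0_2 = 60; y0_2 = 230; x1_2 = 165; y1_2 = 320; x_3 = 275; y_3 = 100; r_3 = 40; x_4 = 160; y_4 = 460; r_4 = 20; x2_5 = 180; y2_5 = 275; x_6 = 40; y_6 = 150; r_6 = 20; x1_7 = 230; y1_7 = 75; x_8 = 345; y_8 = 345; r_8 = 50; x0_9 = 60; y0_9 = 300; x1_10 = 395; y1_10 = 450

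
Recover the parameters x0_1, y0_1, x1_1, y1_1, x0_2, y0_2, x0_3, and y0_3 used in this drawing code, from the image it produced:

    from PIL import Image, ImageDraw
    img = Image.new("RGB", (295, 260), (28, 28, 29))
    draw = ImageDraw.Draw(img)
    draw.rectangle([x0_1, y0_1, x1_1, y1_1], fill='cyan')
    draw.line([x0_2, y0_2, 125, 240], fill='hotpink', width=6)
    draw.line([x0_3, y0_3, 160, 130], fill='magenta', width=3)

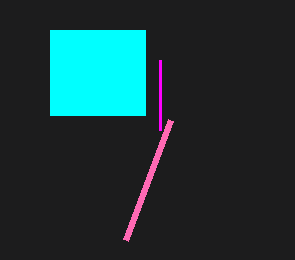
x0_1 = 50; y0_1 = 30; x1_1 = 145; y1_1 = 115; x0_2 = 170; y0_2 = 120; x0_3 = 160; y0_3 = 60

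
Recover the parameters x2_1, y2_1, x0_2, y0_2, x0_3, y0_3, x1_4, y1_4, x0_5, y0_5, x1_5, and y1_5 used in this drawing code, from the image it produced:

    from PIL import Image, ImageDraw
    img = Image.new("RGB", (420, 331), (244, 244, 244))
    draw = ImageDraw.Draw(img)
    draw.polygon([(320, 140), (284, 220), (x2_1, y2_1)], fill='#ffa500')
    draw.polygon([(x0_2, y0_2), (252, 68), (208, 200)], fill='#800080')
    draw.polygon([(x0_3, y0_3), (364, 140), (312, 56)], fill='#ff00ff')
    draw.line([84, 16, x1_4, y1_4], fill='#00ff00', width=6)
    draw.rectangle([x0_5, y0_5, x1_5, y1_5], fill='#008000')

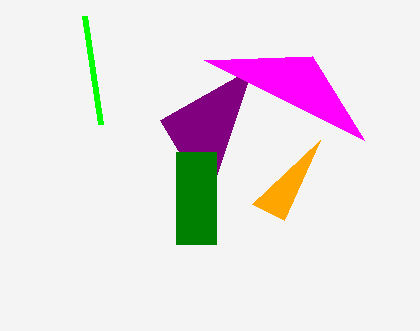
x2_1 = 252
y2_1 = 204
x0_2 = 160
y0_2 = 120
x0_3 = 204
y0_3 = 60
x1_4 = 100
y1_4 = 124
x0_5 = 176
y0_5 = 152
x1_5 = 216
y1_5 = 244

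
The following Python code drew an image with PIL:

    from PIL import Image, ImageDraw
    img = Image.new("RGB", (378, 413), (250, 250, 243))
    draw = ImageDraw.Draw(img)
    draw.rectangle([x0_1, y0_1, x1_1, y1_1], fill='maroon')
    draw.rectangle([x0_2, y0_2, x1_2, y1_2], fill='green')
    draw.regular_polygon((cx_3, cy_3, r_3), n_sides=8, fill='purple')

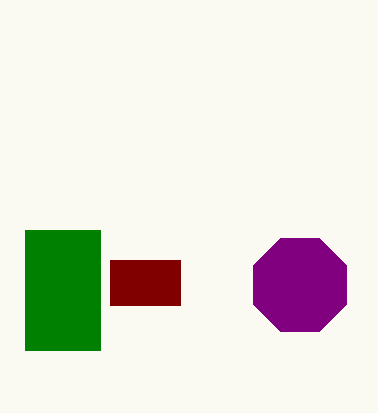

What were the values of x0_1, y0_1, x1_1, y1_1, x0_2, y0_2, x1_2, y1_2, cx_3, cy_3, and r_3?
x0_1 = 110, y0_1 = 260, x1_1 = 180, y1_1 = 305, x0_2 = 25, y0_2 = 230, x1_2 = 100, y1_2 = 350, cx_3 = 300, cy_3 = 285, r_3 = 50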